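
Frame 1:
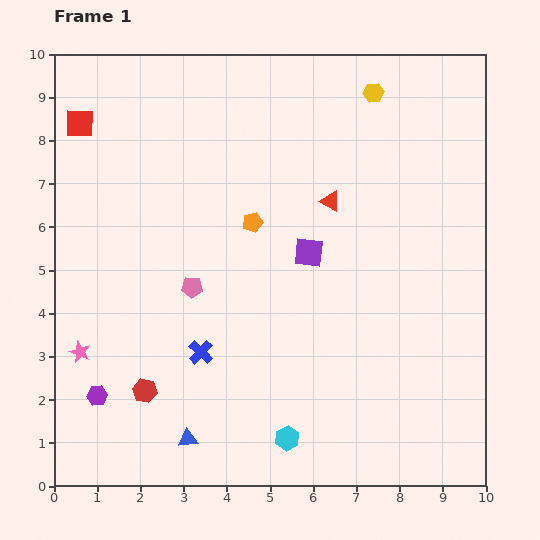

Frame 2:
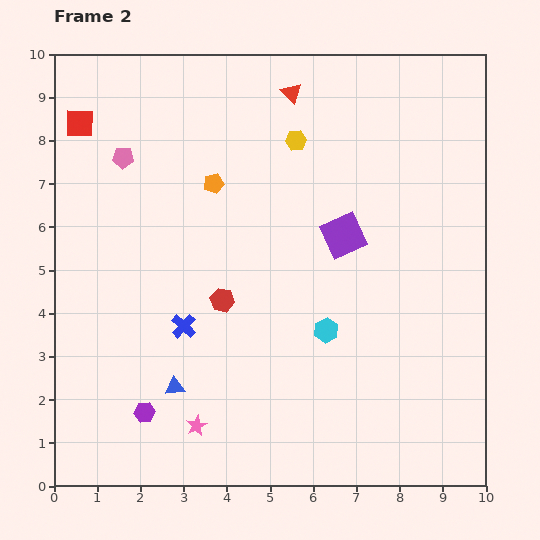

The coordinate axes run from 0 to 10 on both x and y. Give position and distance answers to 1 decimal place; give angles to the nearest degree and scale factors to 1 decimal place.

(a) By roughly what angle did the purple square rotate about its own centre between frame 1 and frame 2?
31° counter-clockwise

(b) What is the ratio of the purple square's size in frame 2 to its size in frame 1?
1.5×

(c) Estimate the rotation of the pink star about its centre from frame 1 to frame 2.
23° clockwise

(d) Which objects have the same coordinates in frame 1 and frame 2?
the red square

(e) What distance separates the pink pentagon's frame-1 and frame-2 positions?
3.4

The pink pentagon moved from (3.2, 4.6) to (1.6, 7.6), a distance of √(1.6² + 3.0²) ≈ 3.4.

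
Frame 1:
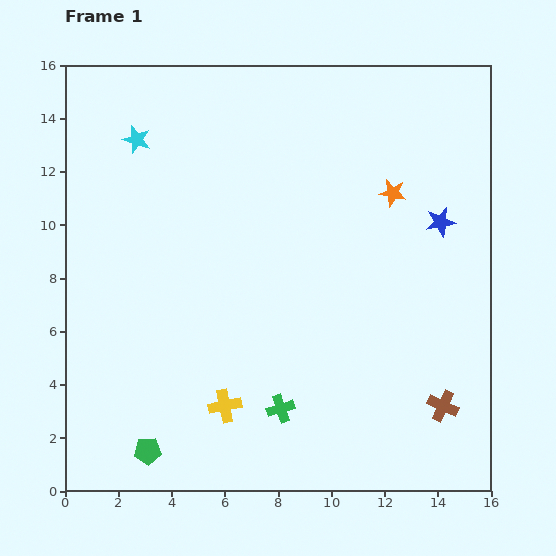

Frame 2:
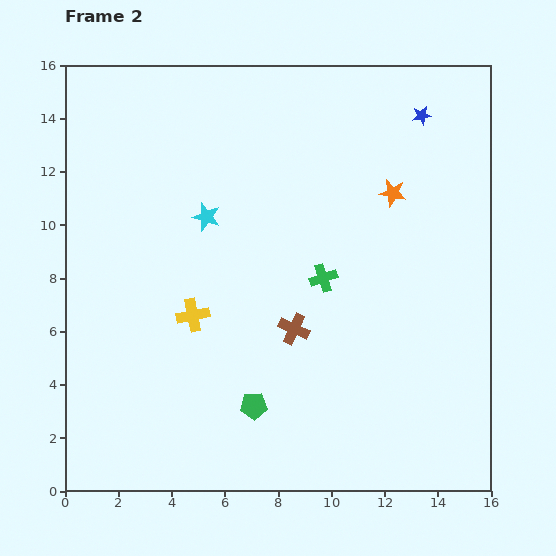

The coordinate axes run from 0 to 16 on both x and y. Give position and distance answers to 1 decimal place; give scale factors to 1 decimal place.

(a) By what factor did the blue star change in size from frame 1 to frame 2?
0.6×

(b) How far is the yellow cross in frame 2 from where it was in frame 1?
3.6

The yellow cross moved from (6.0, 3.2) to (4.8, 6.6), a distance of √(1.2² + 3.4²) ≈ 3.6.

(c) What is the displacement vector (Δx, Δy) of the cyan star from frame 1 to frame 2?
(2.6, -2.9)

The cyan star was at (2.7, 13.2) in frame 1 and (5.3, 10.3) in frame 2.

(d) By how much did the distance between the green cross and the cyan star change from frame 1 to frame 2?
-6.5

Distance in frame 1: 11.5. Distance in frame 2: 5.0.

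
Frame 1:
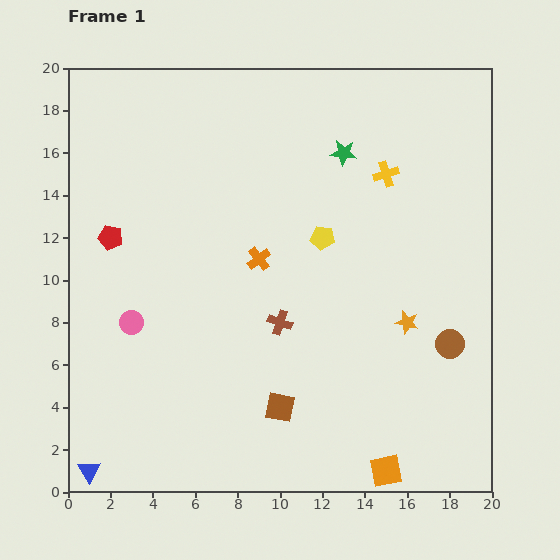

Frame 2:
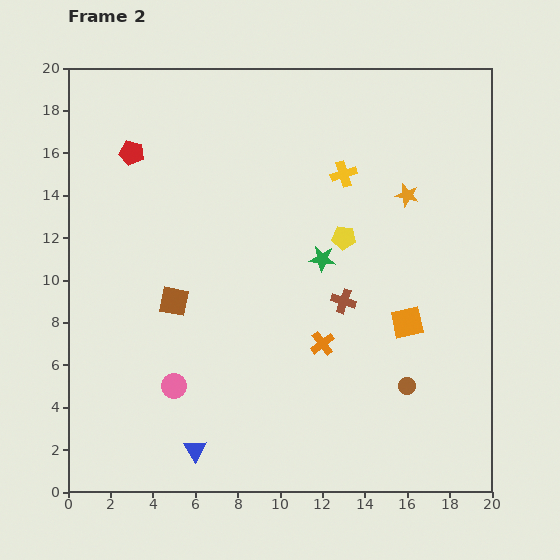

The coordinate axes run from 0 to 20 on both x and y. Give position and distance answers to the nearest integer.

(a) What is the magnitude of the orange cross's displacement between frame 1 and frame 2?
5

The orange cross moved from (9, 11) to (12, 7), a distance of √(3² + 4²) ≈ 5.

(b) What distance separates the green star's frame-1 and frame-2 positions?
5

The green star moved from (13, 16) to (12, 11), a distance of √(1² + 5²) ≈ 5.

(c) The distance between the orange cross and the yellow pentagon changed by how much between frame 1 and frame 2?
+2

Distance in frame 1: 3. Distance in frame 2: 5.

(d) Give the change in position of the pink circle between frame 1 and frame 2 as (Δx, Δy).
(2, -3)

The pink circle was at (3, 8) in frame 1 and (5, 5) in frame 2.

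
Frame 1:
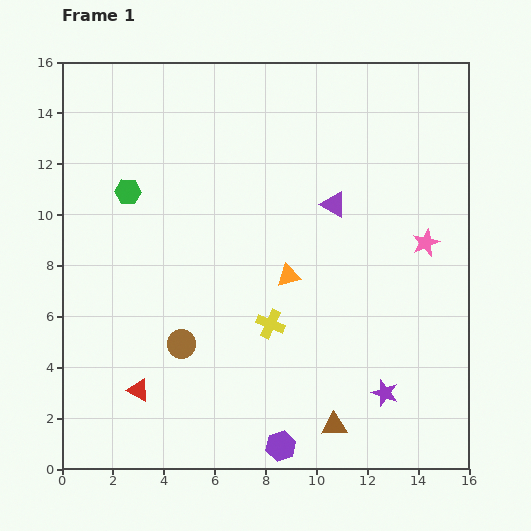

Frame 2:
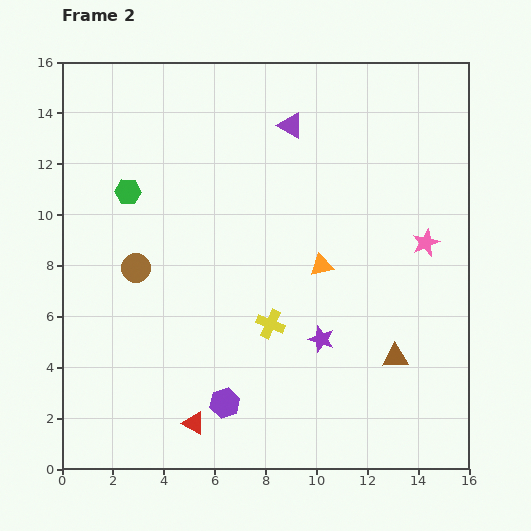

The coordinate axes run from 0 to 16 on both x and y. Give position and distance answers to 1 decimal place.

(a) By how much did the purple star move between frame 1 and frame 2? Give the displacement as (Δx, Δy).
(-2.5, 2.1)

The purple star was at (12.7, 3.0) in frame 1 and (10.2, 5.1) in frame 2.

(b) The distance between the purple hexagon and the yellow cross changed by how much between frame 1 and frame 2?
-1.2

Distance in frame 1: 4.8. Distance in frame 2: 3.6.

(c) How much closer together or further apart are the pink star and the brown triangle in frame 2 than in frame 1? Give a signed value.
-3.3

Distance in frame 1: 8.0. Distance in frame 2: 4.7.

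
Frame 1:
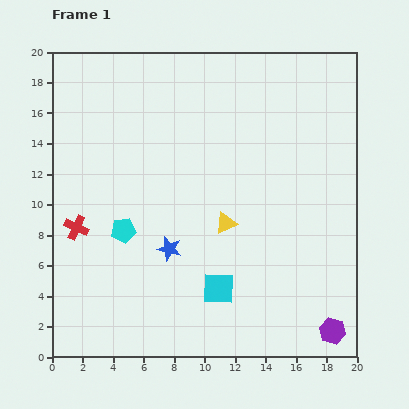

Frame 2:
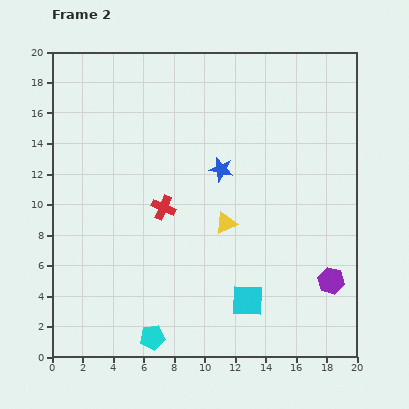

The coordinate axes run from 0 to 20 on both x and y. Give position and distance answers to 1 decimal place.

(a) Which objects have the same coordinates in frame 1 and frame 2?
the yellow triangle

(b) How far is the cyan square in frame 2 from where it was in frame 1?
2.1

The cyan square moved from (10.9, 4.5) to (12.8, 3.7), a distance of √(1.9² + 0.8²) ≈ 2.1.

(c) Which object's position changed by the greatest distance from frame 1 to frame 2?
the cyan pentagon

(moved 7.3; next 6.2)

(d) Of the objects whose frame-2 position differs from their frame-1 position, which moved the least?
the cyan square

(moved 2.1)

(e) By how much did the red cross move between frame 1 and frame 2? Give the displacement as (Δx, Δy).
(5.7, 1.3)

The red cross was at (1.6, 8.5) in frame 1 and (7.3, 9.8) in frame 2.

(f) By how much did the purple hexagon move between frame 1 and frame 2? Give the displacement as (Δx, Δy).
(-0.1, 3.3)

The purple hexagon was at (18.4, 1.7) in frame 1 and (18.3, 5.0) in frame 2.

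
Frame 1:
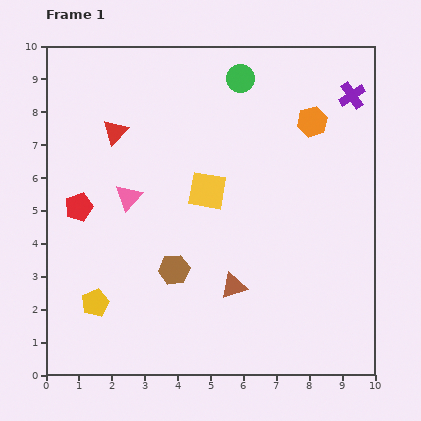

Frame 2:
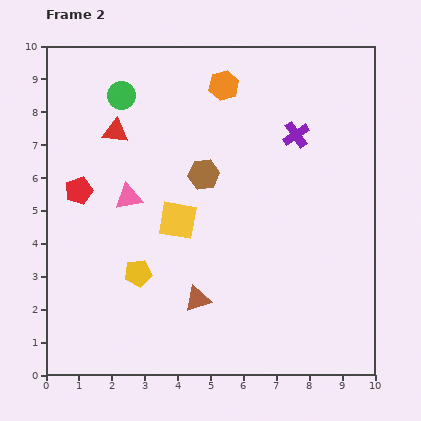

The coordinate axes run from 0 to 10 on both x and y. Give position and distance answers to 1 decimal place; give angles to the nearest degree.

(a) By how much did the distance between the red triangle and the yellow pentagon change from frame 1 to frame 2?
-0.8

Distance in frame 1: 5.2. Distance in frame 2: 4.4.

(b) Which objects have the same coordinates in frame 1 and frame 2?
the red triangle, the pink triangle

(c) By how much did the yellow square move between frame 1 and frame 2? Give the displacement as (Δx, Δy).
(-0.9, -0.9)

The yellow square was at (4.9, 5.6) in frame 1 and (4.0, 4.7) in frame 2.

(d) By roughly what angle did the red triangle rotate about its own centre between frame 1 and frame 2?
55° clockwise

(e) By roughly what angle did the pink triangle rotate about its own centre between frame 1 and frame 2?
38° clockwise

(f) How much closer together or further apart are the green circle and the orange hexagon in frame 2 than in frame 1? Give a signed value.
+0.5

Distance in frame 1: 2.6. Distance in frame 2: 3.1.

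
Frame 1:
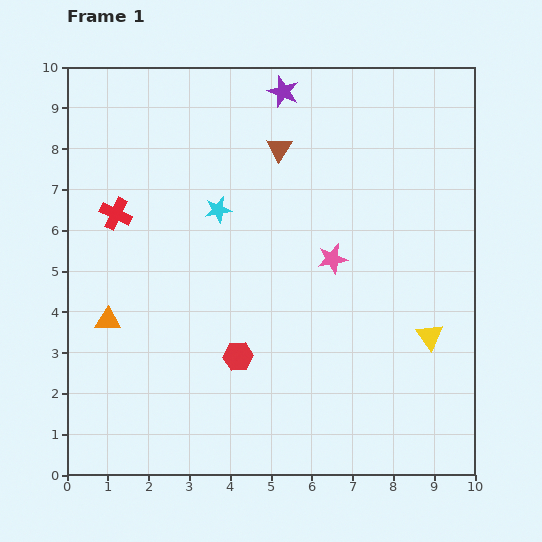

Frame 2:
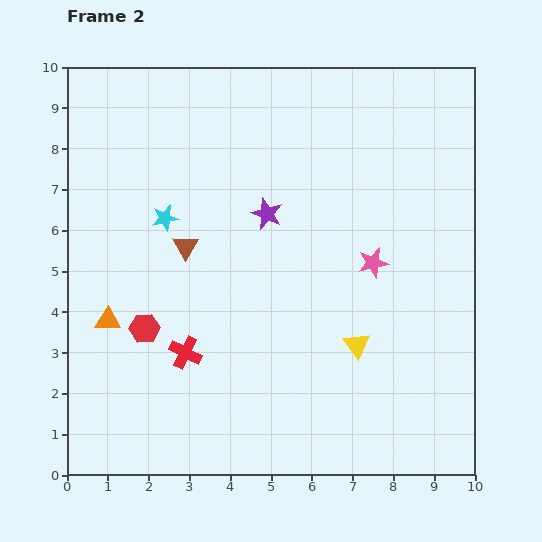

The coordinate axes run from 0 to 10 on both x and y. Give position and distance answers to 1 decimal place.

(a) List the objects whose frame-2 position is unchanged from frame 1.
the orange triangle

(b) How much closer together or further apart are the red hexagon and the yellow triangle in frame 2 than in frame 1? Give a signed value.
+0.5

Distance in frame 1: 4.7. Distance in frame 2: 5.2.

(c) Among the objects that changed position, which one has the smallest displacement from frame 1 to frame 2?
the pink star

(moved 1.0)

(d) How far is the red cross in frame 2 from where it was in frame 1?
3.8

The red cross moved from (1.2, 6.4) to (2.9, 3.0), a distance of √(1.7² + 3.4²) ≈ 3.8.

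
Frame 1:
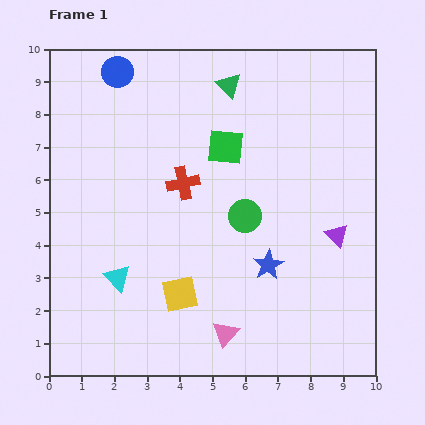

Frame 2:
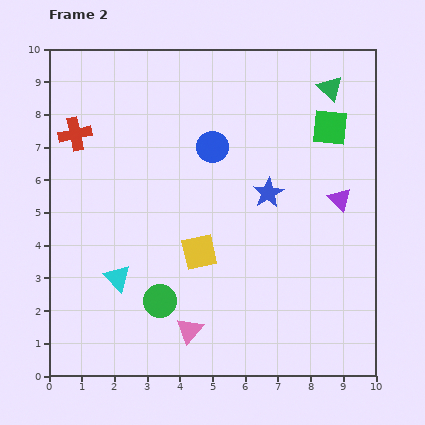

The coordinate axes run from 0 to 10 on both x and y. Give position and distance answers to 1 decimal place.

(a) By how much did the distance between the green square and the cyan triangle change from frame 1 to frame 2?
+2.8

Distance in frame 1: 5.2. Distance in frame 2: 8.0.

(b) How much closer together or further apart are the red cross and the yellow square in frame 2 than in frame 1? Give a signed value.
+1.8

Distance in frame 1: 3.4. Distance in frame 2: 5.2.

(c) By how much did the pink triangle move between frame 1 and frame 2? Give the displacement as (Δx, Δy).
(-1.1, 0.1)

The pink triangle was at (5.4, 1.3) in frame 1 and (4.3, 1.4) in frame 2.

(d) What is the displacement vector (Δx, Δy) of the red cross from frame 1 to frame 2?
(-3.3, 1.5)

The red cross was at (4.1, 5.9) in frame 1 and (0.8, 7.4) in frame 2.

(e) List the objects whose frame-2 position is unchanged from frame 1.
the cyan triangle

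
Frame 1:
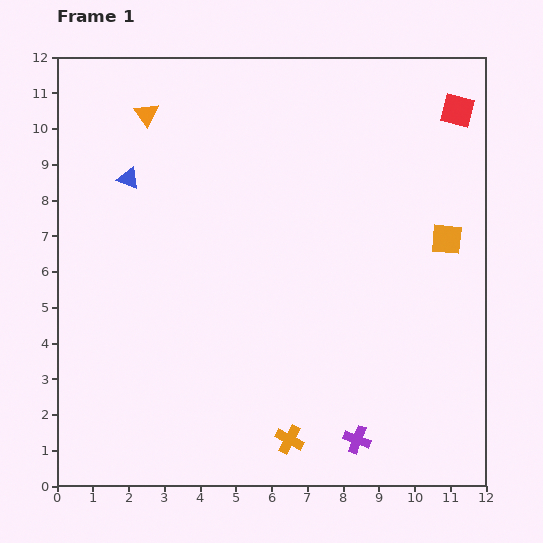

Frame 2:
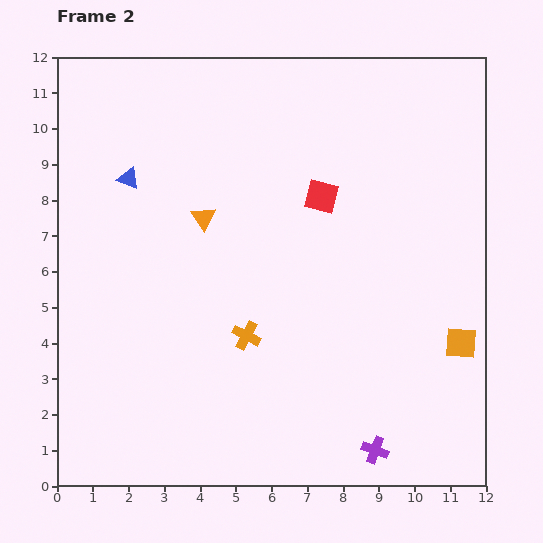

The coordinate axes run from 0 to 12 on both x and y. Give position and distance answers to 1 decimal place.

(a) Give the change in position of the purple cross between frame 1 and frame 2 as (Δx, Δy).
(0.5, -0.3)

The purple cross was at (8.4, 1.3) in frame 1 and (8.9, 1.0) in frame 2.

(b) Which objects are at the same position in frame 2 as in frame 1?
the blue triangle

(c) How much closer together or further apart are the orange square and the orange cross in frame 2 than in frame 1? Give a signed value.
-1.1

Distance in frame 1: 7.1. Distance in frame 2: 6.0.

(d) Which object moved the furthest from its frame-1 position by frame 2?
the red square

(moved 4.5; next 3.3)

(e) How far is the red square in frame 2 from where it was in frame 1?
4.5

The red square moved from (11.2, 10.5) to (7.4, 8.1), a distance of √(3.8² + 2.4²) ≈ 4.5.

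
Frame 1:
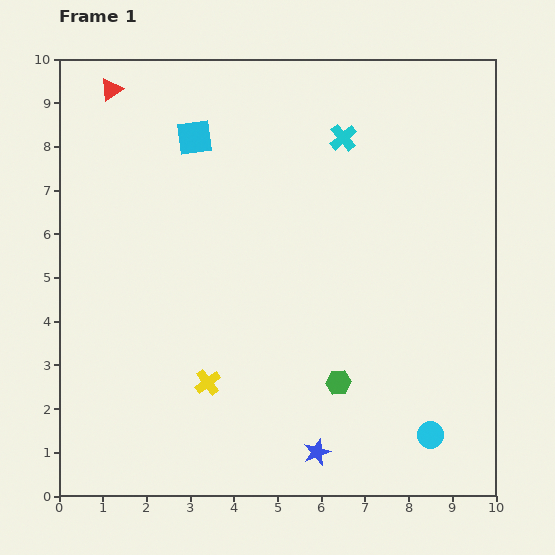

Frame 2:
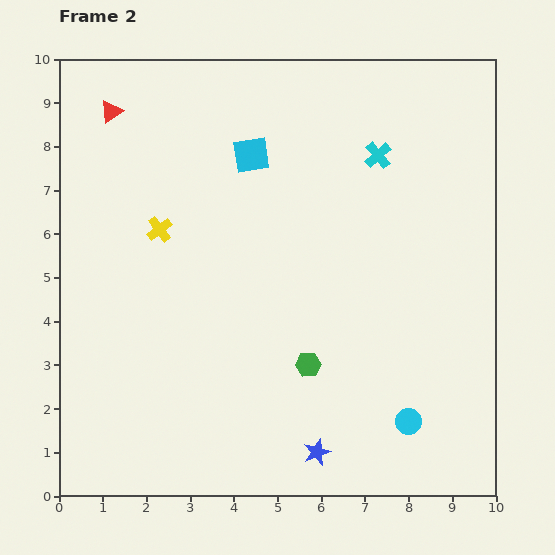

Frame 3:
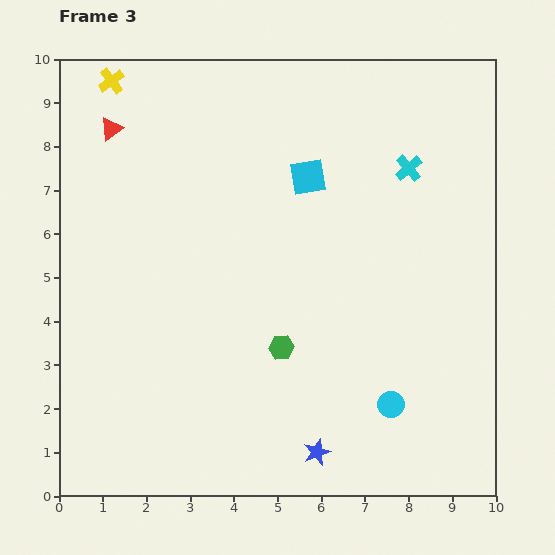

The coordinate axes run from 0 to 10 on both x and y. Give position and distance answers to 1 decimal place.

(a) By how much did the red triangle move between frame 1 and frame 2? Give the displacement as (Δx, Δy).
(0.0, -0.5)

The red triangle was at (1.2, 9.3) in frame 1 and (1.2, 8.8) in frame 2.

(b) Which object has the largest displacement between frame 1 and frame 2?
the yellow cross

(moved 3.7; next 1.4)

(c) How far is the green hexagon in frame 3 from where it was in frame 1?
1.5

The green hexagon moved from (6.4, 2.6) to (5.1, 3.4), a distance of √(1.3² + 0.8²) ≈ 1.5.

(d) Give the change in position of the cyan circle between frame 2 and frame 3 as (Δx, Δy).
(-0.4, 0.4)

The cyan circle was at (8.0, 1.7) in frame 2 and (7.6, 2.1) in frame 3.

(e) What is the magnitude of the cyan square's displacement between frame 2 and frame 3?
1.4

The cyan square moved from (4.4, 7.8) to (5.7, 7.3), a distance of √(1.3² + 0.5²) ≈ 1.4.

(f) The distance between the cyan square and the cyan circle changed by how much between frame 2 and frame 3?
-1.6

Distance in frame 2: 7.1. Distance in frame 3: 5.5.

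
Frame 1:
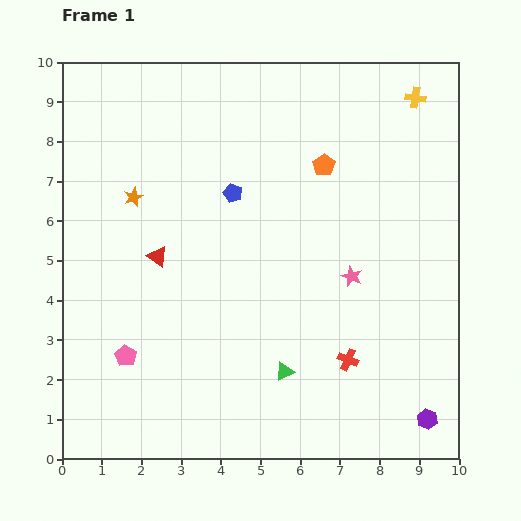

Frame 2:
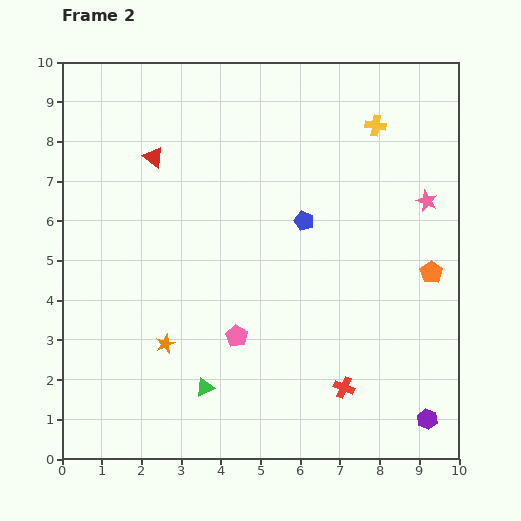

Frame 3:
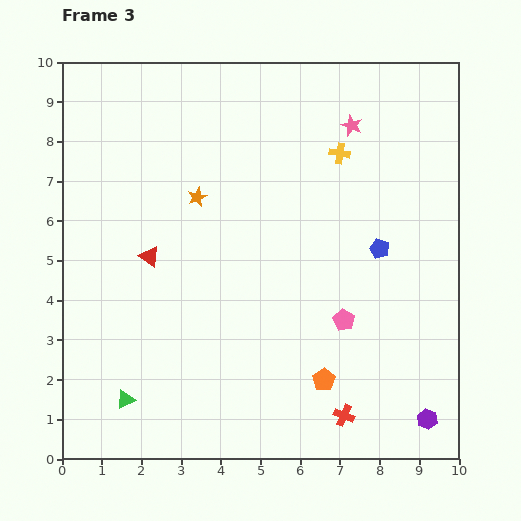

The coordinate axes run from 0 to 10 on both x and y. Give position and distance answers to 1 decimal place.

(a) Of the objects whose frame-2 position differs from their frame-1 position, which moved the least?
the red cross

(moved 0.7)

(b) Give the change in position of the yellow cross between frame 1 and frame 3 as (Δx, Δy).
(-1.9, -1.4)

The yellow cross was at (8.9, 9.1) in frame 1 and (7.0, 7.7) in frame 3.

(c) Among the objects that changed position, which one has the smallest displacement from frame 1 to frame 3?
the red triangle

(moved 0.2)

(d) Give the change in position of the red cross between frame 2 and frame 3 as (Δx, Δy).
(0.0, -0.7)

The red cross was at (7.1, 1.8) in frame 2 and (7.1, 1.1) in frame 3.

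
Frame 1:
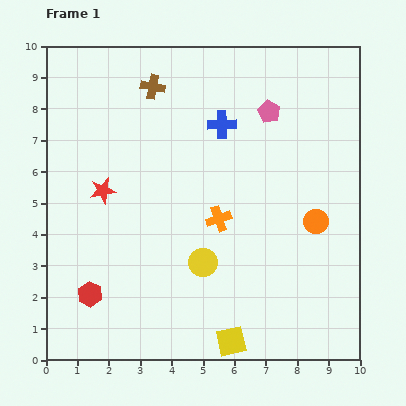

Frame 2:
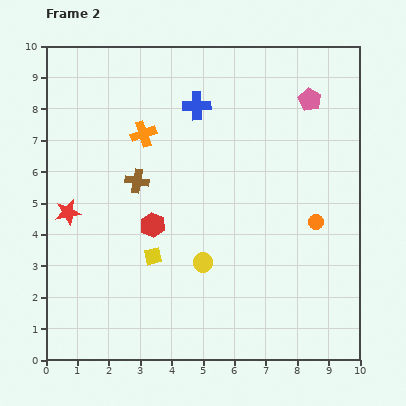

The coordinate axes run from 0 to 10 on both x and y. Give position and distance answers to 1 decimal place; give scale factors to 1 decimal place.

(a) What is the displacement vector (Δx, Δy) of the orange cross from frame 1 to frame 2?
(-2.4, 2.7)

The orange cross was at (5.5, 4.5) in frame 1 and (3.1, 7.2) in frame 2.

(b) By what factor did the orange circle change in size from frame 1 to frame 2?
0.6×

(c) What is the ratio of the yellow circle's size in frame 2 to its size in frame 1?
0.7×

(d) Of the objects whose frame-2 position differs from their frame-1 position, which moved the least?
the blue cross

(moved 1.0)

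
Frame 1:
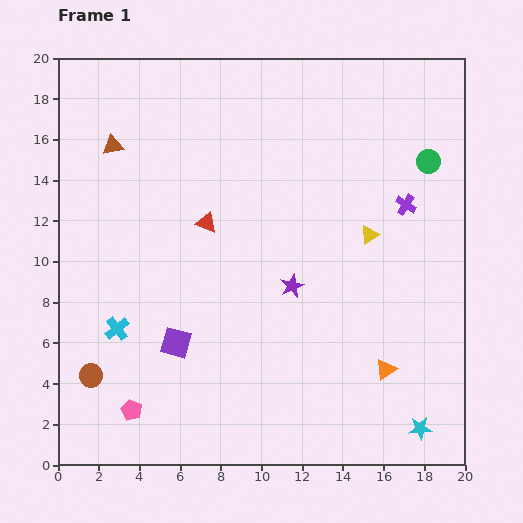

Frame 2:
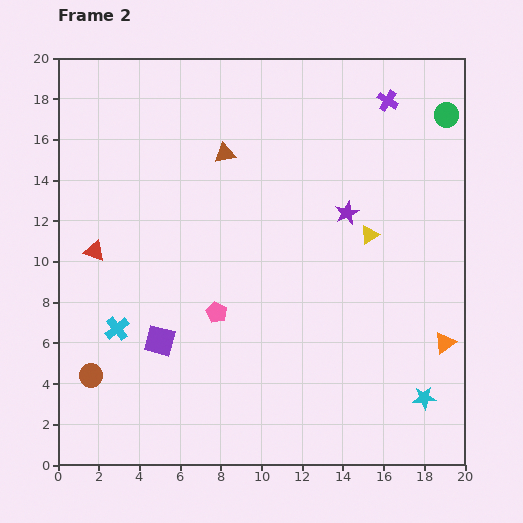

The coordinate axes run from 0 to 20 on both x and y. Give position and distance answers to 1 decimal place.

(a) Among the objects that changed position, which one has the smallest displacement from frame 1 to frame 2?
the purple square

(moved 0.8)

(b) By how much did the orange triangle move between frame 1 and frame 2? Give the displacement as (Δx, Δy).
(2.9, 1.3)

The orange triangle was at (16.1, 4.7) in frame 1 and (19.0, 6.0) in frame 2.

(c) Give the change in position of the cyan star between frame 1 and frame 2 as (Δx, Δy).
(0.2, 1.5)

The cyan star was at (17.8, 1.8) in frame 1 and (18.0, 3.3) in frame 2.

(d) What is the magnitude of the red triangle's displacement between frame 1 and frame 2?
5.7

The red triangle moved from (7.3, 11.9) to (1.8, 10.5), a distance of √(5.5² + 1.4²) ≈ 5.7.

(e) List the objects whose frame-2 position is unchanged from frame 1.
the brown circle, the yellow triangle, the cyan cross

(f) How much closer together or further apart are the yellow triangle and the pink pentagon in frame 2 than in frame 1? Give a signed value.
-6.1

Distance in frame 1: 14.5. Distance in frame 2: 8.4.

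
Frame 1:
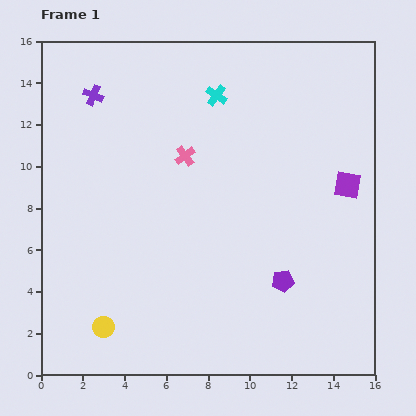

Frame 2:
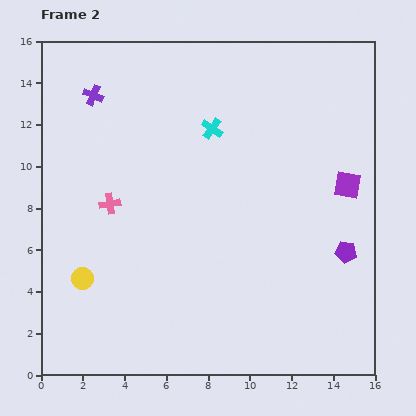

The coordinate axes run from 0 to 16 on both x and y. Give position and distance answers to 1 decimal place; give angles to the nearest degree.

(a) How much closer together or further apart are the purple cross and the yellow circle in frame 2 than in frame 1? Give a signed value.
-2.3

Distance in frame 1: 11.1. Distance in frame 2: 8.8.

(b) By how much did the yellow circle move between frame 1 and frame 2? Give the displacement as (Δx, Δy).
(-1.0, 2.3)

The yellow circle was at (3.0, 2.3) in frame 1 and (2.0, 4.6) in frame 2.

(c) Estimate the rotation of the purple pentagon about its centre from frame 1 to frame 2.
17° clockwise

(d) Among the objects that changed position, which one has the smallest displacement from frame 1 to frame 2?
the cyan cross

(moved 1.6)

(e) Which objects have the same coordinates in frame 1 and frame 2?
the purple cross, the purple square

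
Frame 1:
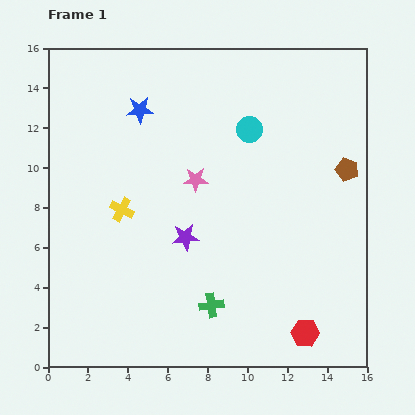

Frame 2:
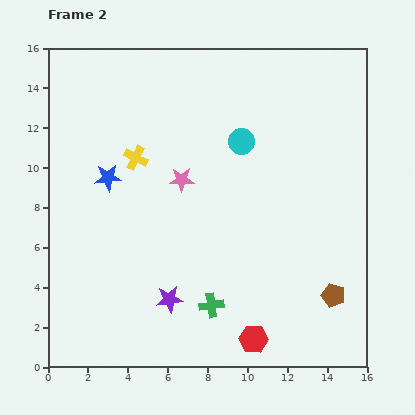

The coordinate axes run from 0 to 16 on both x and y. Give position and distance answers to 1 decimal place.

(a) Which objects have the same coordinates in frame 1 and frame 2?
the green cross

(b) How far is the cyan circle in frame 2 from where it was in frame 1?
0.7

The cyan circle moved from (10.1, 11.9) to (9.7, 11.3), a distance of √(0.4² + 0.6²) ≈ 0.7.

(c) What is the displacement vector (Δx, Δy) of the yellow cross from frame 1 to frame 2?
(0.7, 2.6)

The yellow cross was at (3.7, 7.9) in frame 1 and (4.4, 10.5) in frame 2.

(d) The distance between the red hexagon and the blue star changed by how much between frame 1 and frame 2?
-3.0

Distance in frame 1: 13.9. Distance in frame 2: 10.9.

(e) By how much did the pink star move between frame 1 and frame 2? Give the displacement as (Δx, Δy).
(-0.7, 0.0)

The pink star was at (7.4, 9.4) in frame 1 and (6.7, 9.4) in frame 2.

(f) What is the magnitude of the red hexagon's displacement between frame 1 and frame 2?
2.6

The red hexagon moved from (12.9, 1.7) to (10.3, 1.4), a distance of √(2.6² + 0.3²) ≈ 2.6.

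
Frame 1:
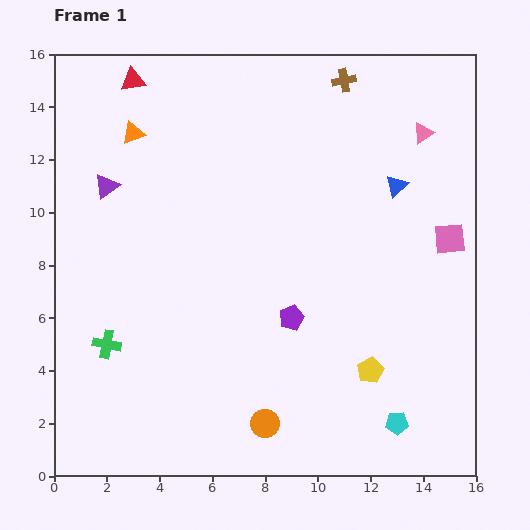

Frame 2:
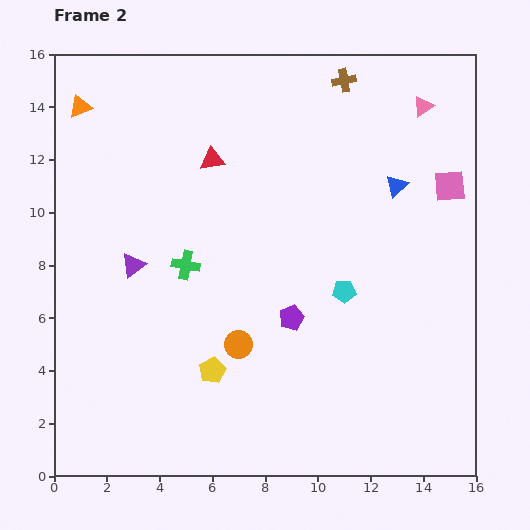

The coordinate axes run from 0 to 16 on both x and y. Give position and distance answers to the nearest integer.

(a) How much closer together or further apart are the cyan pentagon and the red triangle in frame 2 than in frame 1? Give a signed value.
-9

Distance in frame 1: 16. Distance in frame 2: 7.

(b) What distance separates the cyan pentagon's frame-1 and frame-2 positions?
5

The cyan pentagon moved from (13, 2) to (11, 7), a distance of √(2² + 5²) ≈ 5.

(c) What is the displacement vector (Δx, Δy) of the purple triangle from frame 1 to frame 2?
(1, -3)

The purple triangle was at (2, 11) in frame 1 and (3, 8) in frame 2.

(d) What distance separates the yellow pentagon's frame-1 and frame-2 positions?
6

The yellow pentagon moved from (12, 4) to (6, 4), a distance of √(6² + 0²) ≈ 6.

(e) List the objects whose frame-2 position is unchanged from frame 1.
the purple pentagon, the brown cross, the blue triangle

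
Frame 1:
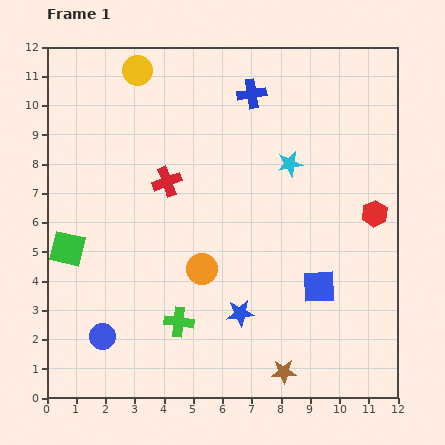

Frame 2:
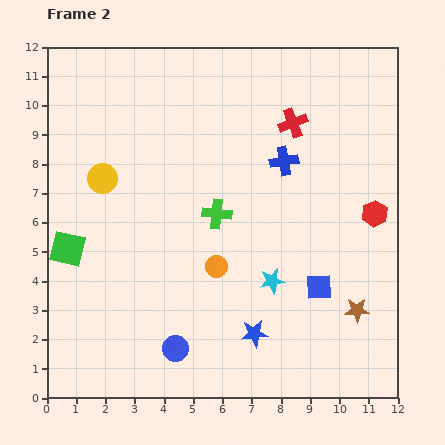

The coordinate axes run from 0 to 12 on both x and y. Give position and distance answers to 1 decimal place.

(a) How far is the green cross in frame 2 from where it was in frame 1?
3.9

The green cross moved from (4.5, 2.6) to (5.8, 6.3), a distance of √(1.3² + 3.7²) ≈ 3.9.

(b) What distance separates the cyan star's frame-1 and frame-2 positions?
4.0

The cyan star moved from (8.3, 8.0) to (7.7, 4.0), a distance of √(0.6² + 4.0²) ≈ 4.0.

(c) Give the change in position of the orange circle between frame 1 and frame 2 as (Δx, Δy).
(0.5, 0.1)

The orange circle was at (5.3, 4.4) in frame 1 and (5.8, 4.5) in frame 2.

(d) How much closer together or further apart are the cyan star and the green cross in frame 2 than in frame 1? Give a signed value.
-3.6

Distance in frame 1: 6.6. Distance in frame 2: 3.0.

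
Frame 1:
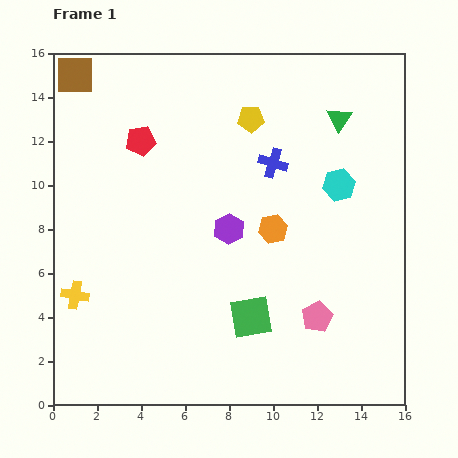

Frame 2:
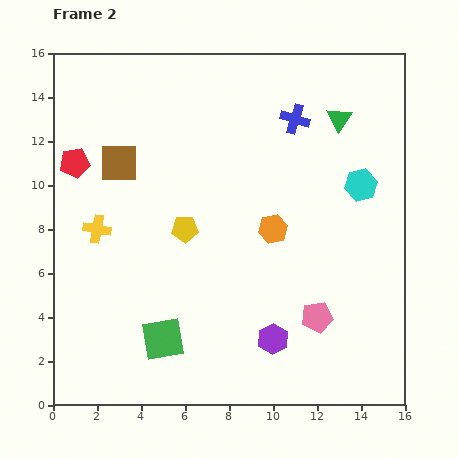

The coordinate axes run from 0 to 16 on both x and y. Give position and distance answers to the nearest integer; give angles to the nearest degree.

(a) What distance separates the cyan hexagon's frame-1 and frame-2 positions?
1

The cyan hexagon moved from (13, 10) to (14, 10), a distance of √(1² + 0²) ≈ 1.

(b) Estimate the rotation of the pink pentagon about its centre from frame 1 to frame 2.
17° clockwise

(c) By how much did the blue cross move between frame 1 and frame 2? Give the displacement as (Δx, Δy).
(1, 2)

The blue cross was at (10, 11) in frame 1 and (11, 13) in frame 2.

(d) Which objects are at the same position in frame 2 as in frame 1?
the green triangle, the pink pentagon, the orange hexagon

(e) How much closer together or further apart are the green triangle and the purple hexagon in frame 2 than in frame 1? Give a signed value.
+3

Distance in frame 1: 7. Distance in frame 2: 10.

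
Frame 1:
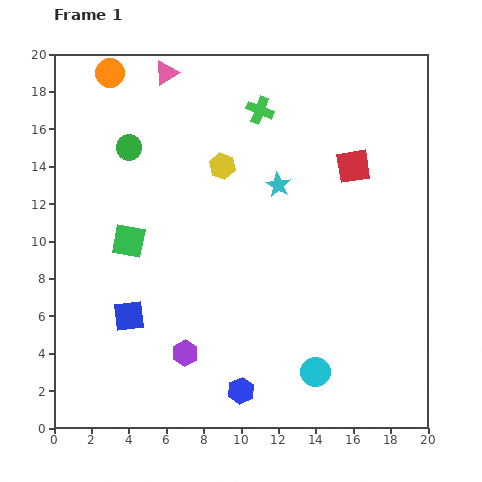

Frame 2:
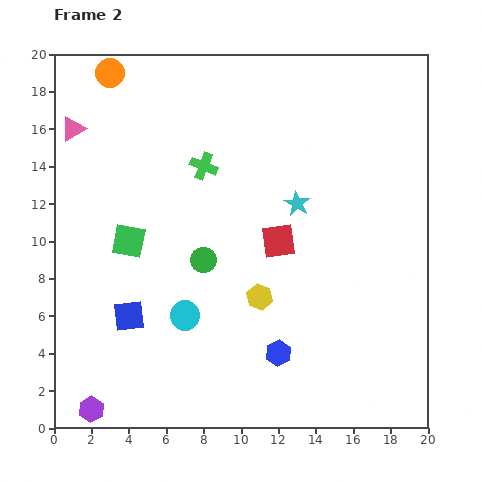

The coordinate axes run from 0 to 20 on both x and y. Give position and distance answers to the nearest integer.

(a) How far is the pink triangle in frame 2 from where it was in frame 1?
6

The pink triangle moved from (6, 19) to (1, 16), a distance of √(5² + 3²) ≈ 6.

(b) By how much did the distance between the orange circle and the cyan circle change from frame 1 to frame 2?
-5

Distance in frame 1: 19. Distance in frame 2: 14.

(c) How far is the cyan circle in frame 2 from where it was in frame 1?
8

The cyan circle moved from (14, 3) to (7, 6), a distance of √(7² + 3²) ≈ 8.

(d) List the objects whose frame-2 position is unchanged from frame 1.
the green square, the blue square, the orange circle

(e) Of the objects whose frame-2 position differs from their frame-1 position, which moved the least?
the cyan star

(moved 1)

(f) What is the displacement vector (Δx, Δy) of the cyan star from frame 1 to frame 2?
(1, -1)

The cyan star was at (12, 13) in frame 1 and (13, 12) in frame 2.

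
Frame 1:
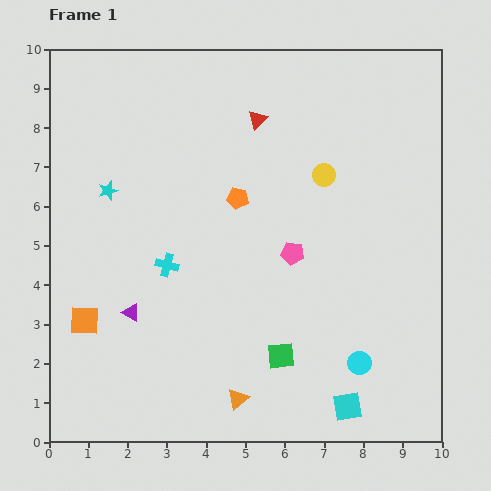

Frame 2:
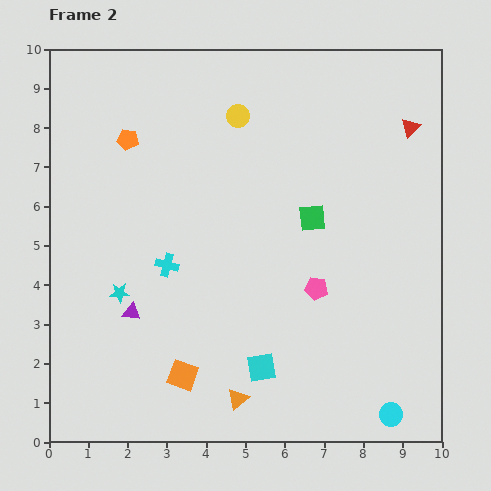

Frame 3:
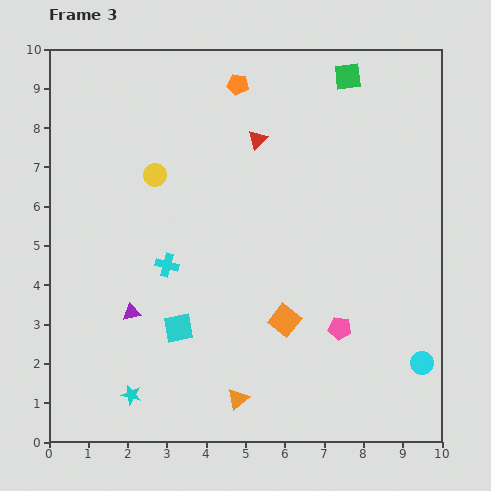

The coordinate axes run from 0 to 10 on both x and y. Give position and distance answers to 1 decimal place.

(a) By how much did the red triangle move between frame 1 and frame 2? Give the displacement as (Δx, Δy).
(3.9, -0.2)

The red triangle was at (5.3, 8.2) in frame 1 and (9.2, 8.0) in frame 2.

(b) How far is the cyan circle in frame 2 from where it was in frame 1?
1.5

The cyan circle moved from (7.9, 2.0) to (8.7, 0.7), a distance of √(0.8² + 1.3²) ≈ 1.5.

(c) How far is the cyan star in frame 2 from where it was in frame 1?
2.6

The cyan star moved from (1.5, 6.4) to (1.8, 3.8), a distance of √(0.3² + 2.6²) ≈ 2.6.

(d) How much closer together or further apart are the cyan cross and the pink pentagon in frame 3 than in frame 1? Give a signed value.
+1.5

Distance in frame 1: 3.2. Distance in frame 3: 4.7.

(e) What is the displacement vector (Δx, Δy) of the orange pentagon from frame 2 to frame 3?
(2.8, 1.4)

The orange pentagon was at (2.0, 7.7) in frame 2 and (4.8, 9.1) in frame 3.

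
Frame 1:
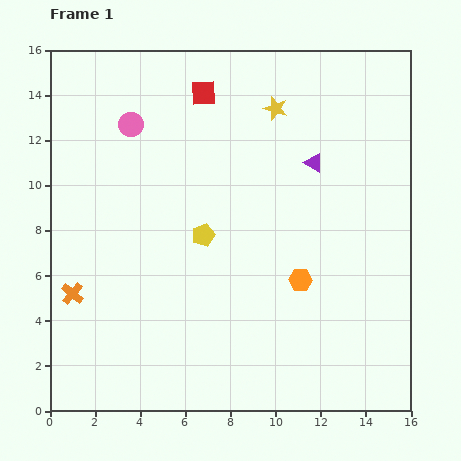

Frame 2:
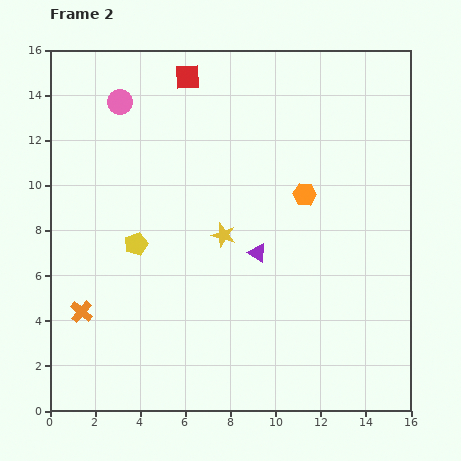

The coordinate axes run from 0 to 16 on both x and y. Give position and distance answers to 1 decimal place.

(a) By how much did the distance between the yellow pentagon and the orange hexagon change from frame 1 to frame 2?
+3.1

Distance in frame 1: 4.7. Distance in frame 2: 7.8.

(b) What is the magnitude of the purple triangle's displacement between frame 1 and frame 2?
4.7

The purple triangle moved from (11.7, 11.0) to (9.2, 7.0), a distance of √(2.5² + 4.0²) ≈ 4.7.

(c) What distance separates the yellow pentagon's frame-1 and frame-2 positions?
3.0

The yellow pentagon moved from (6.8, 7.8) to (3.8, 7.4), a distance of √(3.0² + 0.4²) ≈ 3.0.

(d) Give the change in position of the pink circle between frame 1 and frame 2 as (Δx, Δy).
(-0.5, 1.0)

The pink circle was at (3.6, 12.7) in frame 1 and (3.1, 13.7) in frame 2.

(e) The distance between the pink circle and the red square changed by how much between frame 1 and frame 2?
-0.3

Distance in frame 1: 3.5. Distance in frame 2: 3.2.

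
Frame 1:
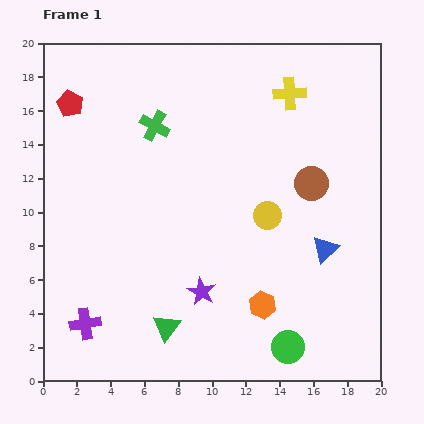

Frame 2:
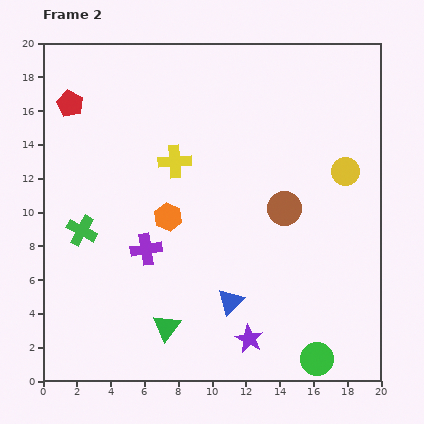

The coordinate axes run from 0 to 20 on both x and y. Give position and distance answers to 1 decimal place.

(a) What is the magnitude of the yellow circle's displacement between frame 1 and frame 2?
5.3

The yellow circle moved from (13.3, 9.8) to (17.9, 12.4), a distance of √(4.6² + 2.6²) ≈ 5.3.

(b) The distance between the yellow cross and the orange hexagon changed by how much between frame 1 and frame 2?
-9.3

Distance in frame 1: 12.6. Distance in frame 2: 3.3.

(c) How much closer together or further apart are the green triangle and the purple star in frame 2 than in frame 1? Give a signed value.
+1.9

Distance in frame 1: 3.0. Distance in frame 2: 4.9.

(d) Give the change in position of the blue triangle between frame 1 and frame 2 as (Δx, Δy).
(-5.6, -3.1)

The blue triangle was at (16.7, 7.8) in frame 1 and (11.1, 4.7) in frame 2.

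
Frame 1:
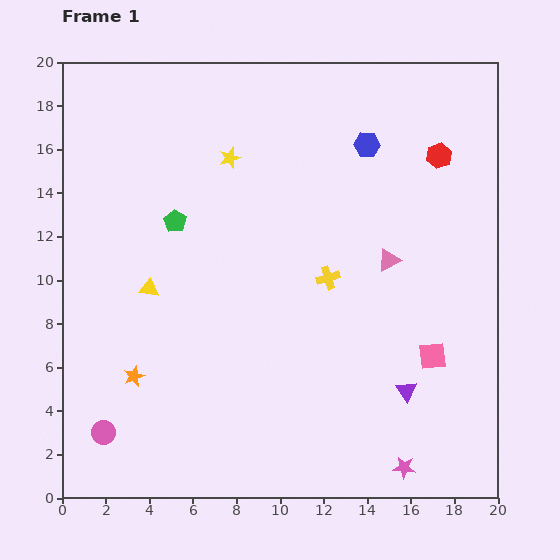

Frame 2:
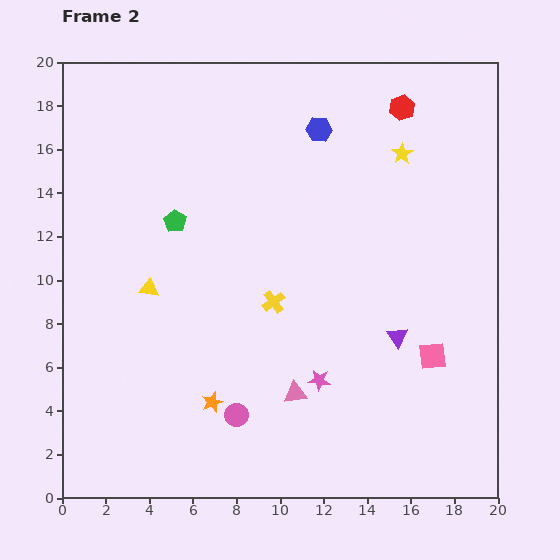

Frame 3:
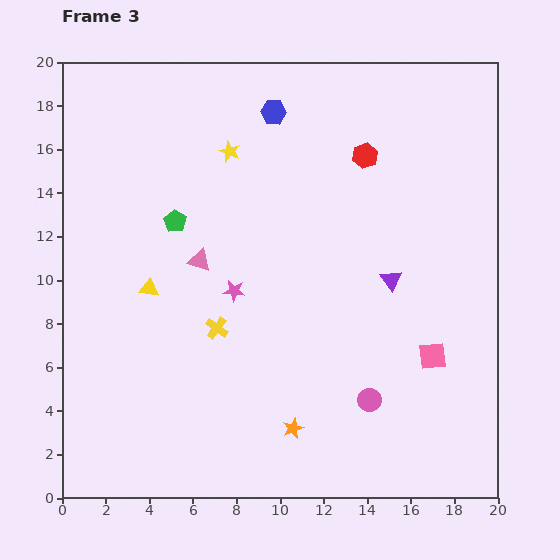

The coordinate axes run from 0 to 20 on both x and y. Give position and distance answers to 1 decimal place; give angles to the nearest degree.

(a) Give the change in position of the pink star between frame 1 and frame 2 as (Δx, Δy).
(-3.9, 4.0)

The pink star was at (15.7, 1.4) in frame 1 and (11.8, 5.4) in frame 2.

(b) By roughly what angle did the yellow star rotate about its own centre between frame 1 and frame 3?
31° counter-clockwise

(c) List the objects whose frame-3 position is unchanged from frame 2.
the yellow triangle, the pink square, the green pentagon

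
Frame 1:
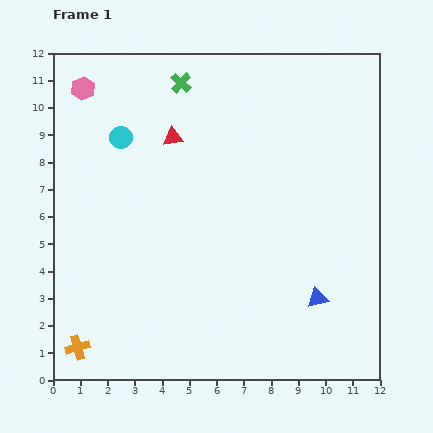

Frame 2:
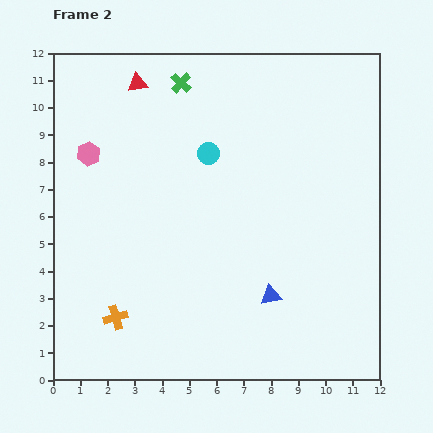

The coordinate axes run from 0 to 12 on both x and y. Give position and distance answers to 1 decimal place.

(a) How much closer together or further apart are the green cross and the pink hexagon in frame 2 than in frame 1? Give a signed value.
+0.7

Distance in frame 1: 3.6. Distance in frame 2: 4.3.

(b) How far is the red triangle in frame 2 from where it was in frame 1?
2.4

The red triangle moved from (4.4, 8.9) to (3.1, 10.9), a distance of √(1.3² + 2.0²) ≈ 2.4.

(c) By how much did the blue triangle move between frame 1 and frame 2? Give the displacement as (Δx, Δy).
(-1.7, 0.1)

The blue triangle was at (9.7, 3.0) in frame 1 and (8.0, 3.1) in frame 2.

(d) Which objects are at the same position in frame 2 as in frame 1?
the green cross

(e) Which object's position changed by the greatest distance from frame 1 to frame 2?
the cyan circle

(moved 3.3; next 2.4)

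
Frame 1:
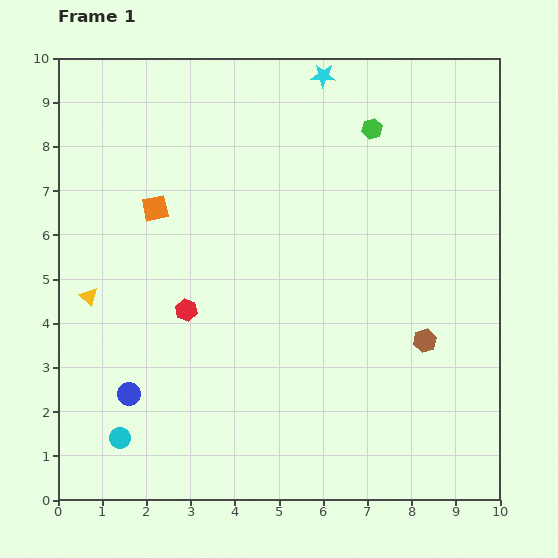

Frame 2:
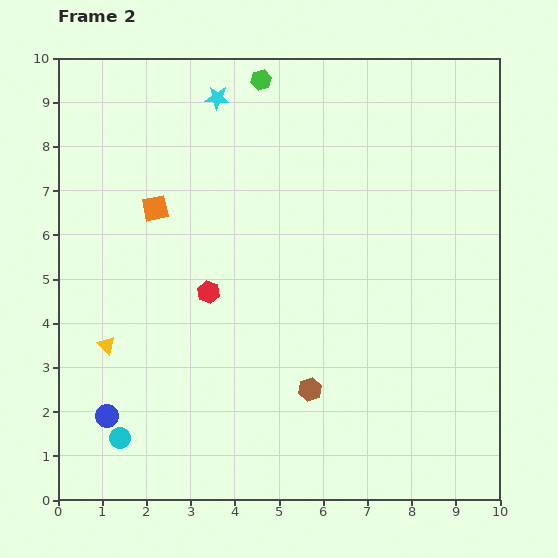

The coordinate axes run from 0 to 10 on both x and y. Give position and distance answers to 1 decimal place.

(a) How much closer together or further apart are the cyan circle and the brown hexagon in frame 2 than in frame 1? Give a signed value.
-2.8

Distance in frame 1: 7.2. Distance in frame 2: 4.4.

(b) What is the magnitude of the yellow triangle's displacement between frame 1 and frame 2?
1.2

The yellow triangle moved from (0.7, 4.6) to (1.1, 3.5), a distance of √(0.4² + 1.1²) ≈ 1.2.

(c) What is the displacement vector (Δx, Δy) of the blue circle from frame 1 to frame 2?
(-0.5, -0.5)

The blue circle was at (1.6, 2.4) in frame 1 and (1.1, 1.9) in frame 2.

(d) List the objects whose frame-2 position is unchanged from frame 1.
the cyan circle, the orange square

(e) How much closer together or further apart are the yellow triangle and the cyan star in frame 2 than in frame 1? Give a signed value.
-1.2

Distance in frame 1: 7.3. Distance in frame 2: 6.1.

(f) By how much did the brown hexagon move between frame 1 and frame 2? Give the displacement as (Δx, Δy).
(-2.6, -1.1)

The brown hexagon was at (8.3, 3.6) in frame 1 and (5.7, 2.5) in frame 2.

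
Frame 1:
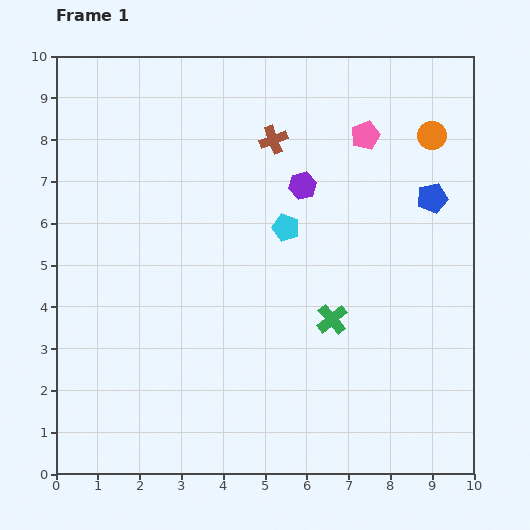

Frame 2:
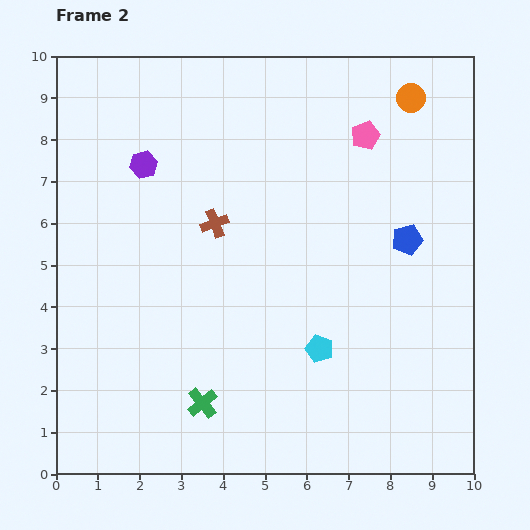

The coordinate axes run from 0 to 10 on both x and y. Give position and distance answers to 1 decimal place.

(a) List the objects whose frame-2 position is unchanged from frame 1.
the pink pentagon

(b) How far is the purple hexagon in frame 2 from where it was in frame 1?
3.8

The purple hexagon moved from (5.9, 6.9) to (2.1, 7.4), a distance of √(3.8² + 0.5²) ≈ 3.8.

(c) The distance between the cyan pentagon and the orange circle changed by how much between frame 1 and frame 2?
+2.3

Distance in frame 1: 4.1. Distance in frame 2: 6.4.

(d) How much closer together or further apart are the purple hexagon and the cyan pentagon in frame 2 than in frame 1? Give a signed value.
+5.0

Distance in frame 1: 1.1. Distance in frame 2: 6.1.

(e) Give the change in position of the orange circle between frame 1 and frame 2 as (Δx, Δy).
(-0.5, 0.9)

The orange circle was at (9.0, 8.1) in frame 1 and (8.5, 9.0) in frame 2.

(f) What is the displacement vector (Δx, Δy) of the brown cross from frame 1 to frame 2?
(-1.4, -2.0)

The brown cross was at (5.2, 8.0) in frame 1 and (3.8, 6.0) in frame 2.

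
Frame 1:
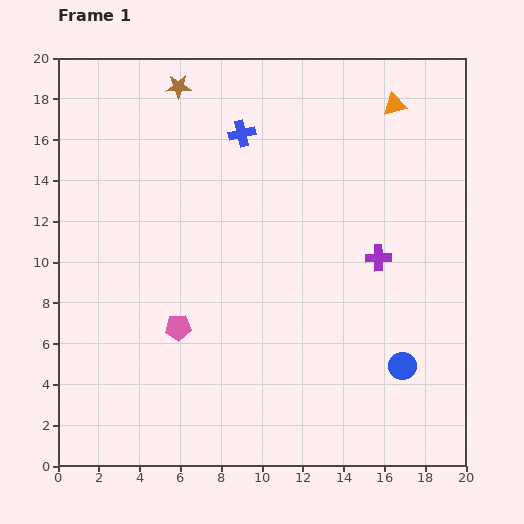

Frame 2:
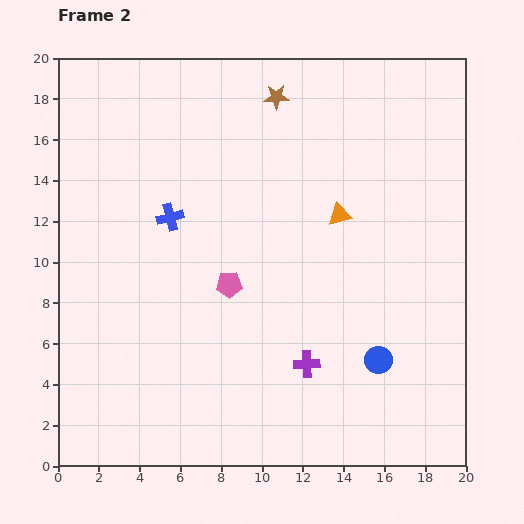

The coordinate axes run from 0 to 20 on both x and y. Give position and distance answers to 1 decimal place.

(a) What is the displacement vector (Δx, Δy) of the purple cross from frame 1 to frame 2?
(-3.5, -5.2)

The purple cross was at (15.7, 10.2) in frame 1 and (12.2, 5.0) in frame 2.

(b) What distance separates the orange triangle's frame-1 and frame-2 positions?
6.0

The orange triangle moved from (16.5, 17.7) to (13.8, 12.3), a distance of √(2.7² + 5.4²) ≈ 6.0.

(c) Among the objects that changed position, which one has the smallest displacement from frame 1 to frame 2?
the blue circle

(moved 1.2)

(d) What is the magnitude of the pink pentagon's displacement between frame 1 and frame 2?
3.3

The pink pentagon moved from (5.9, 6.8) to (8.4, 8.9), a distance of √(2.5² + 2.1²) ≈ 3.3.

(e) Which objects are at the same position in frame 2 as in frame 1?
none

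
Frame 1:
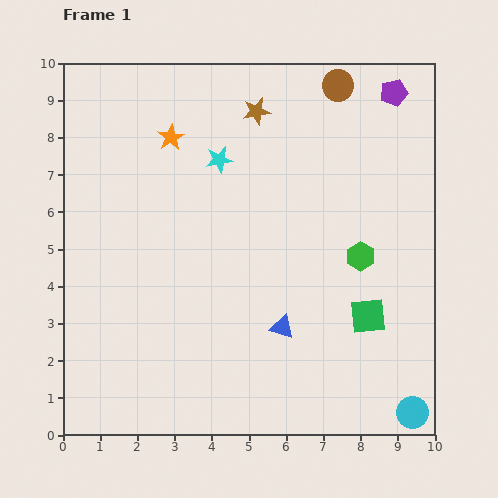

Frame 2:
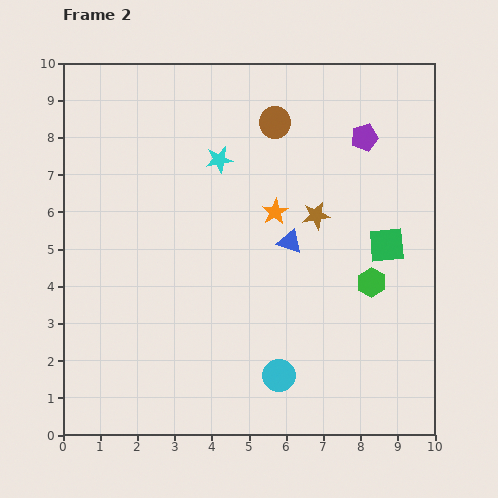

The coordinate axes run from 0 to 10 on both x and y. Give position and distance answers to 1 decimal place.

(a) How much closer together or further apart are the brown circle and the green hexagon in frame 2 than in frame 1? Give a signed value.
+0.4

Distance in frame 1: 4.6. Distance in frame 2: 5.0.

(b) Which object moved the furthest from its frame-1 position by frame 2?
the cyan circle

(moved 3.7; next 3.4)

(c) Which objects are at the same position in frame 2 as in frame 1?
the cyan star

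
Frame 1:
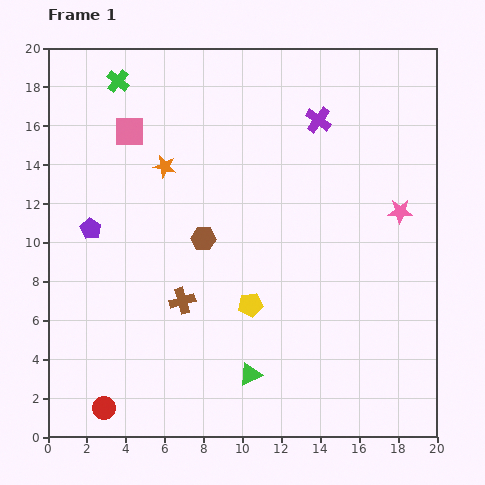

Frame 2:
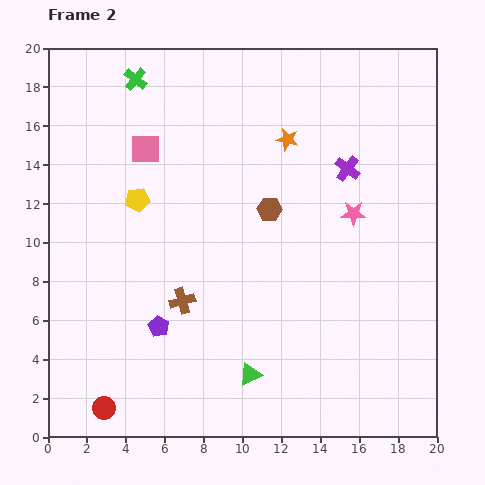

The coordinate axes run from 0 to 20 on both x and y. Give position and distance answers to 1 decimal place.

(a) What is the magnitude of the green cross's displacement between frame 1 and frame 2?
0.9

The green cross moved from (3.6, 18.3) to (4.5, 18.4), a distance of √(0.9² + 0.1²) ≈ 0.9.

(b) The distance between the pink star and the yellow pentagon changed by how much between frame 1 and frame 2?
+2.0

Distance in frame 1: 9.1. Distance in frame 2: 11.1.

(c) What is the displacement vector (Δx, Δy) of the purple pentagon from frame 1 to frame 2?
(3.5, -5.0)

The purple pentagon was at (2.2, 10.7) in frame 1 and (5.7, 5.7) in frame 2.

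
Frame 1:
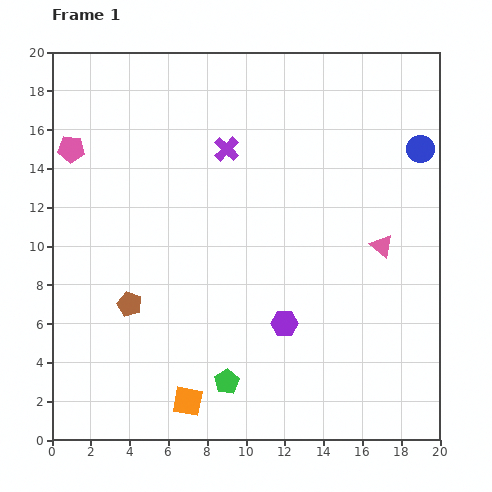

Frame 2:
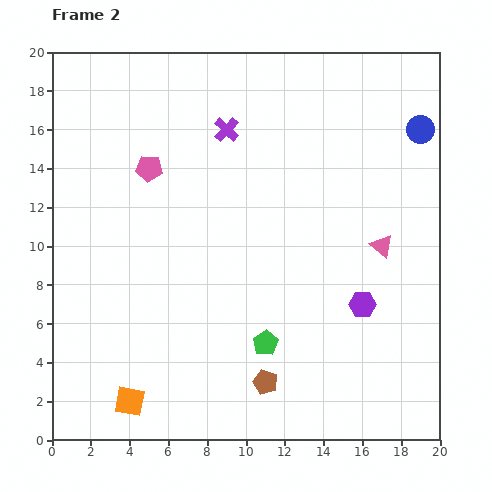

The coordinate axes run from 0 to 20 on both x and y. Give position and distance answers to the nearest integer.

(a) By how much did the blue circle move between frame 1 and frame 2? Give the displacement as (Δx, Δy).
(0, 1)

The blue circle was at (19, 15) in frame 1 and (19, 16) in frame 2.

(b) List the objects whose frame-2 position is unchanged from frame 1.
the pink triangle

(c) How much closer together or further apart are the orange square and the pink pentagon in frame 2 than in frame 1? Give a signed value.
-2

Distance in frame 1: 14. Distance in frame 2: 12.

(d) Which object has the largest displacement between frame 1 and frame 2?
the brown pentagon

(moved 8; next 4)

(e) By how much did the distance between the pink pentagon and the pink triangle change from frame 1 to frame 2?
-4

Distance in frame 1: 17. Distance in frame 2: 13.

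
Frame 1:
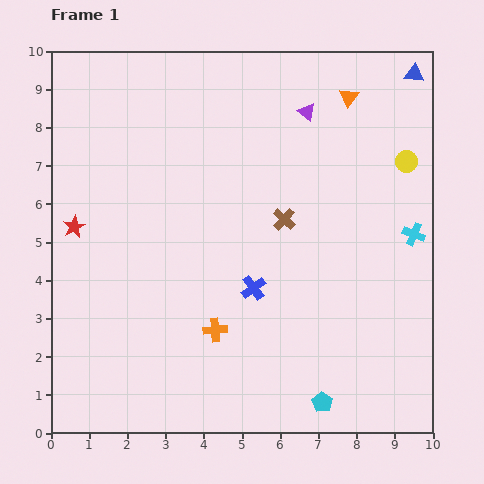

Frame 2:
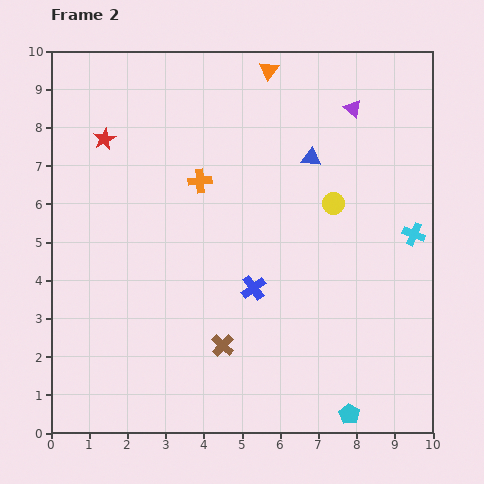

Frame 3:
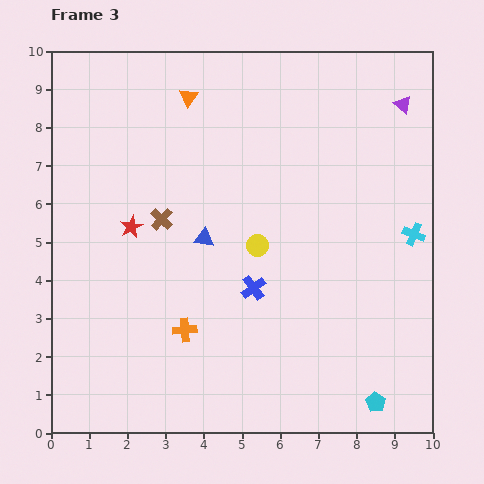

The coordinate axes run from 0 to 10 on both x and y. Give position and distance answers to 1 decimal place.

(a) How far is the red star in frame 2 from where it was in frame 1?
2.4

The red star moved from (0.6, 5.4) to (1.4, 7.7), a distance of √(0.8² + 2.3²) ≈ 2.4.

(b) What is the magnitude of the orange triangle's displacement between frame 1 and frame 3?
4.2

The orange triangle moved from (7.8, 8.8) to (3.6, 8.8), a distance of √(4.2² + 0.0²) ≈ 4.2.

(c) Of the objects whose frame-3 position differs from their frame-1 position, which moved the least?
the orange cross

(moved 0.8)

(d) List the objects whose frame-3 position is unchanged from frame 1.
the blue cross, the cyan cross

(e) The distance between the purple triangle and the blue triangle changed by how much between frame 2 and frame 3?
+4.6

Distance in frame 2: 1.7. Distance in frame 3: 6.3.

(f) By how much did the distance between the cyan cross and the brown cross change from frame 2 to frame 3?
+0.8

Distance in frame 2: 5.8. Distance in frame 3: 6.6.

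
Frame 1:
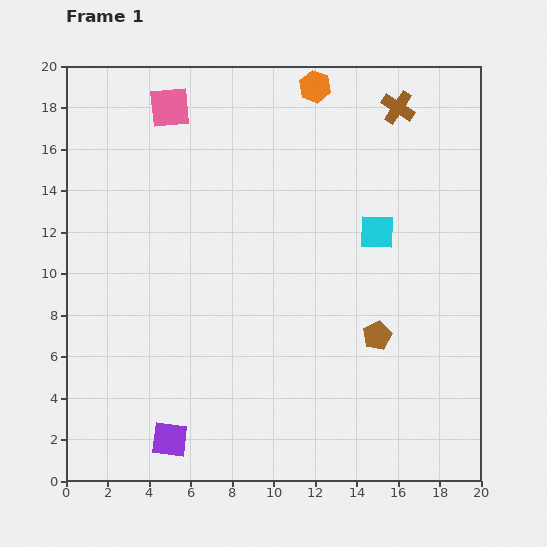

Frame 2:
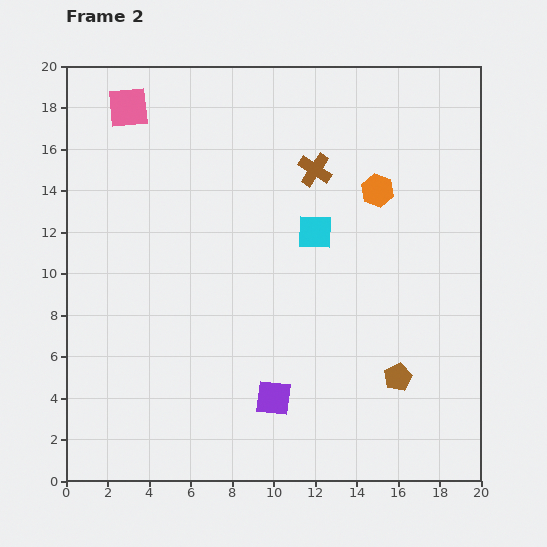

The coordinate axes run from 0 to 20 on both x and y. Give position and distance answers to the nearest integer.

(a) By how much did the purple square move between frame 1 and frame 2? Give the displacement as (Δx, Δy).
(5, 2)

The purple square was at (5, 2) in frame 1 and (10, 4) in frame 2.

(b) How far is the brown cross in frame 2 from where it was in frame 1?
5

The brown cross moved from (16, 18) to (12, 15), a distance of √(4² + 3²) ≈ 5.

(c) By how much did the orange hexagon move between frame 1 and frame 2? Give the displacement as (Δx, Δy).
(3, -5)

The orange hexagon was at (12, 19) in frame 1 and (15, 14) in frame 2.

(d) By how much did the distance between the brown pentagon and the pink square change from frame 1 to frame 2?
+3

Distance in frame 1: 15. Distance in frame 2: 18.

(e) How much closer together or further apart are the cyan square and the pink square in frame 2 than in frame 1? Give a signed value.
-1

Distance in frame 1: 12. Distance in frame 2: 11.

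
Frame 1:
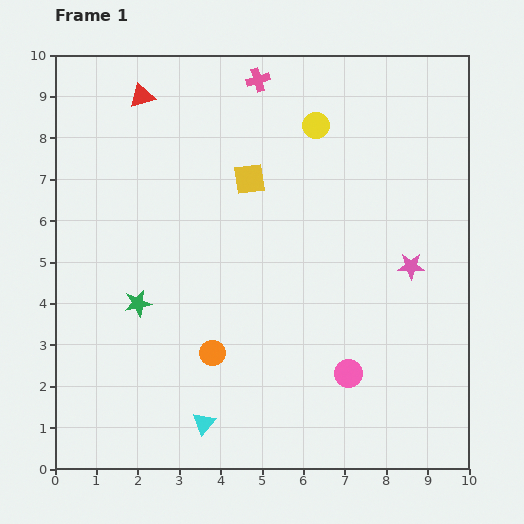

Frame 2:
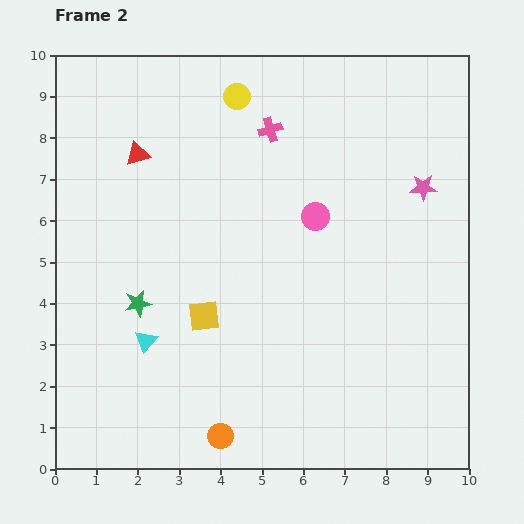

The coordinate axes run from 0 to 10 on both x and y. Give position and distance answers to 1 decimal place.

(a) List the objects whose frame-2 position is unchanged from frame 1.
the green star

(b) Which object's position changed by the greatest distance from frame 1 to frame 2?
the pink circle

(moved 3.9; next 3.5)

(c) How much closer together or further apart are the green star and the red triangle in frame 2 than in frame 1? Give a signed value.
-1.4

Distance in frame 1: 5.0. Distance in frame 2: 3.6.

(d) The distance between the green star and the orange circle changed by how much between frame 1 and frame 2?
+1.6

Distance in frame 1: 2.2. Distance in frame 2: 3.8.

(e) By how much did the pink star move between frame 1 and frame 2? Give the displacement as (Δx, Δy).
(0.3, 1.9)

The pink star was at (8.6, 4.9) in frame 1 and (8.9, 6.8) in frame 2.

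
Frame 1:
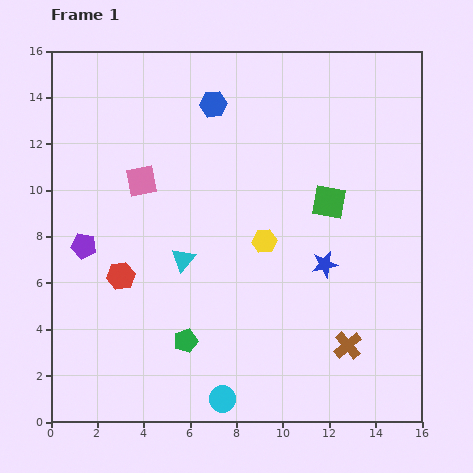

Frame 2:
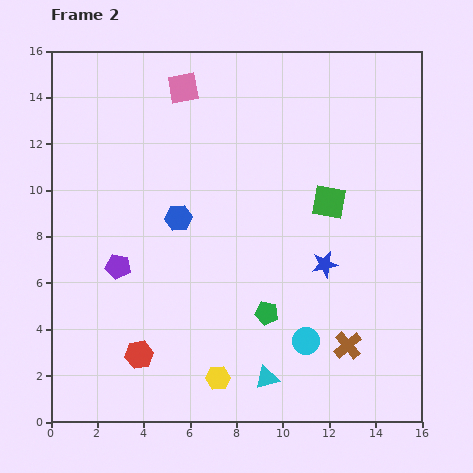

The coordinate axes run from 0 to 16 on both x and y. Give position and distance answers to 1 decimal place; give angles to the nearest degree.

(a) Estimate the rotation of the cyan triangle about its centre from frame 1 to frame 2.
33° clockwise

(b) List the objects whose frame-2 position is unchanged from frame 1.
the brown cross, the blue star, the green square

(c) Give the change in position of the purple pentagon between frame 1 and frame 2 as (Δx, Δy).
(1.5, -0.9)

The purple pentagon was at (1.4, 7.6) in frame 1 and (2.9, 6.7) in frame 2.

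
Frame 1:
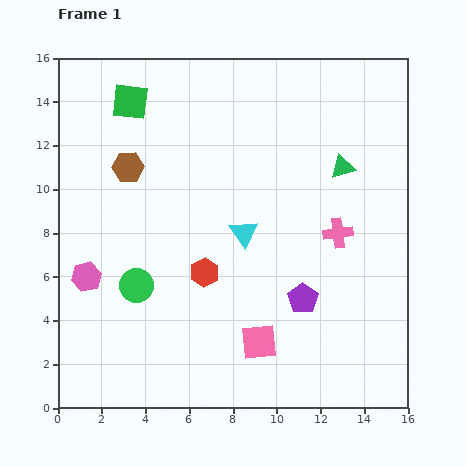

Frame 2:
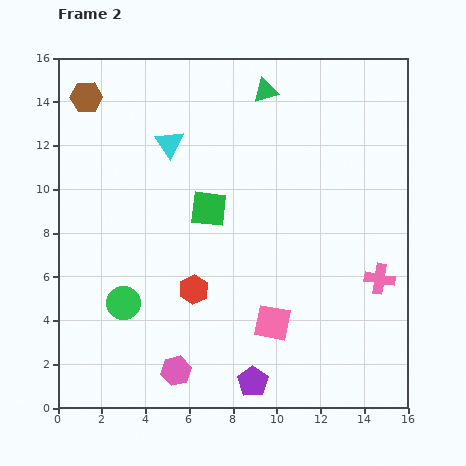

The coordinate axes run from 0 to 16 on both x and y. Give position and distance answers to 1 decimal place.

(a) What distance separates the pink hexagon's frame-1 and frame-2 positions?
5.9

The pink hexagon moved from (1.3, 6.0) to (5.4, 1.7), a distance of √(4.1² + 4.3²) ≈ 5.9.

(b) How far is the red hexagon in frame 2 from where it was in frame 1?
0.9

The red hexagon moved from (6.7, 6.2) to (6.2, 5.4), a distance of √(0.5² + 0.8²) ≈ 0.9.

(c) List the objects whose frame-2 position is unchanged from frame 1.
none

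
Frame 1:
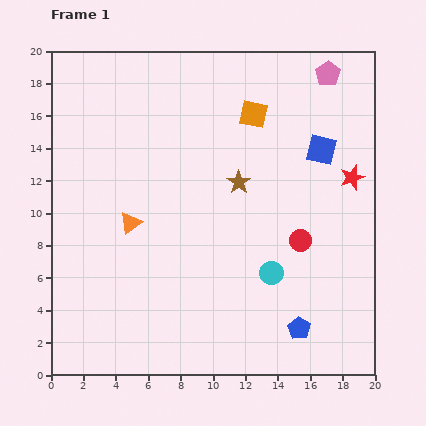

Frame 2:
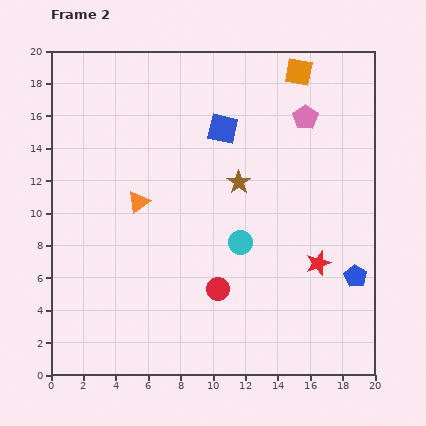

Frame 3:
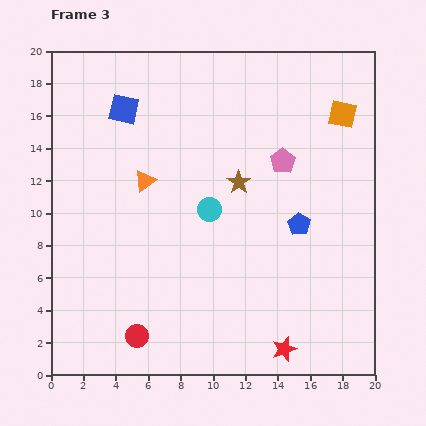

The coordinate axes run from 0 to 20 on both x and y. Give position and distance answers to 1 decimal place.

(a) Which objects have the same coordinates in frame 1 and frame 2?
the brown star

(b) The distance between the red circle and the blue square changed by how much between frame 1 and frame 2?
+4.2

Distance in frame 1: 5.7. Distance in frame 2: 9.9.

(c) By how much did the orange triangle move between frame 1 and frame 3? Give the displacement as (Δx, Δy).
(0.9, 2.6)

The orange triangle was at (4.9, 9.4) in frame 1 and (5.8, 12.0) in frame 3.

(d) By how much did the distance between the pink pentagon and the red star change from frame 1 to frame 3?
+5.0

Distance in frame 1: 6.6. Distance in frame 3: 11.6.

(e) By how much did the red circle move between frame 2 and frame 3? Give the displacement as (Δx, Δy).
(-5.0, -2.9)

The red circle was at (10.3, 5.3) in frame 2 and (5.3, 2.4) in frame 3.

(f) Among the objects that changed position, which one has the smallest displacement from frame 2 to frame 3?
the orange triangle

(moved 1.4)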